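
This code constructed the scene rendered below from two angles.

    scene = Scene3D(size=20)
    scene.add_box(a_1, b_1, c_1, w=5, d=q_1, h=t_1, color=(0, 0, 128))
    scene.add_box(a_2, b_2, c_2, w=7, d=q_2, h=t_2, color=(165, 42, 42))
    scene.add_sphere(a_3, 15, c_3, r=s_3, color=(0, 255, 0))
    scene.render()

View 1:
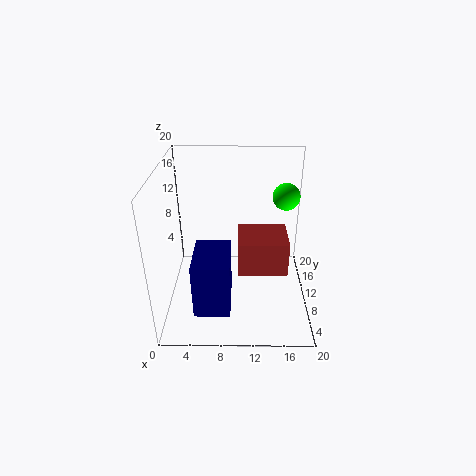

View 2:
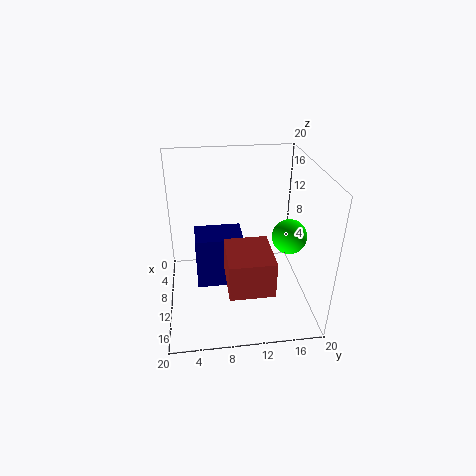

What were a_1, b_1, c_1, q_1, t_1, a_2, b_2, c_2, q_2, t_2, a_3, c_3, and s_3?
a_1 = 4
b_1 = 4
c_1 = 1
q_1 = 7
t_1 = 8
a_2 = 10
b_2 = 8
c_2 = 5
q_2 = 6
t_2 = 5
a_3 = 17
c_3 = 14
s_3 = 2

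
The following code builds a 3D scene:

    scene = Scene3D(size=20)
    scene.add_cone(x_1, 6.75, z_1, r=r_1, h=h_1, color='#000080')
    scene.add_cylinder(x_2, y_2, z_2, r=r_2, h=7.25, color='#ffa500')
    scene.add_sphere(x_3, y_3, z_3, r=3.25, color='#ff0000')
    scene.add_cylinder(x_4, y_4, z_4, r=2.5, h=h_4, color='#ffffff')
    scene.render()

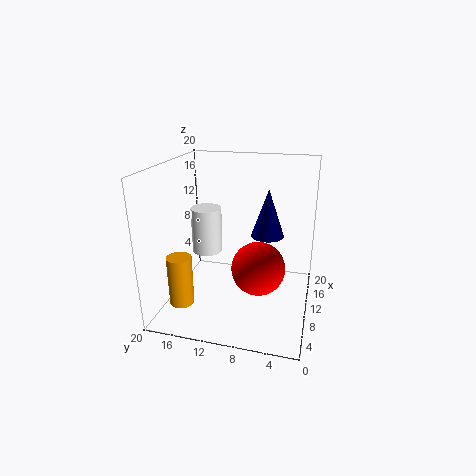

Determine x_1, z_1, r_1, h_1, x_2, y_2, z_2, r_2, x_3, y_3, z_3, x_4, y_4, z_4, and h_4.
x_1 = 15.25; z_1 = 8.5; r_1 = 2.5; h_1 = 7.25; x_2 = 6.5; y_2 = 17.5; z_2 = 0.5; r_2 = 1.75; x_3 = 4.5; y_3 = 6; z_3 = 8.75; x_4 = 17; y_4 = 17.25; z_4 = 4; h_4 = 7.5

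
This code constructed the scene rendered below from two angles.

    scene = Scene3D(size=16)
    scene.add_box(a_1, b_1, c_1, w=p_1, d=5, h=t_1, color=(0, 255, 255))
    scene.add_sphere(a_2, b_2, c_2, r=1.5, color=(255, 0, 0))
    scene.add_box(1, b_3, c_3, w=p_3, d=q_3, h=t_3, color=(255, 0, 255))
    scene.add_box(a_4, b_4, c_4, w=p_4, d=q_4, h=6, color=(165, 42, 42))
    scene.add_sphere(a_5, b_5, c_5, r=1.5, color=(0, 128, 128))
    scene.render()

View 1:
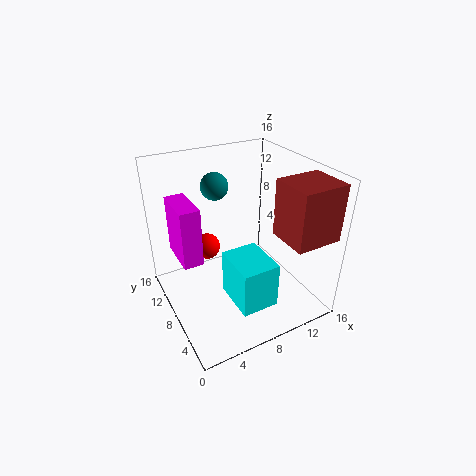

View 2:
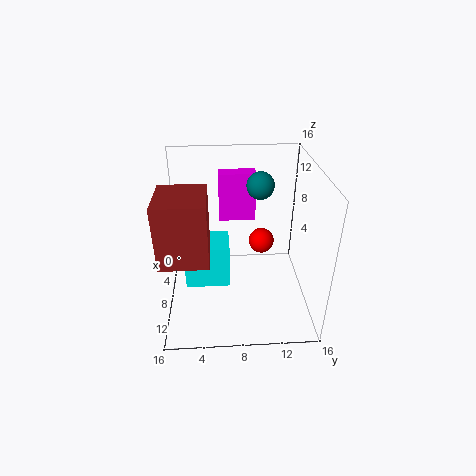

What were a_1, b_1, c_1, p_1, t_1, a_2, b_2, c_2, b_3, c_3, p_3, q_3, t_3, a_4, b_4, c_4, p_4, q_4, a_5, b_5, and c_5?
a_1 = 5.5; b_1 = 2; c_1 = 2.5; p_1 = 4; t_1 = 5; a_2 = 5.5; b_2 = 11; c_2 = 6; b_3 = 6; c_3 = 7.5; p_3 = 2; q_3 = 4.5; t_3 = 6; a_4 = 10.5; b_4 = 0.5; c_4 = 9.5; p_4 = 5; q_4 = 4.5; a_5 = 6.5; b_5 = 10.5; c_5 = 13.5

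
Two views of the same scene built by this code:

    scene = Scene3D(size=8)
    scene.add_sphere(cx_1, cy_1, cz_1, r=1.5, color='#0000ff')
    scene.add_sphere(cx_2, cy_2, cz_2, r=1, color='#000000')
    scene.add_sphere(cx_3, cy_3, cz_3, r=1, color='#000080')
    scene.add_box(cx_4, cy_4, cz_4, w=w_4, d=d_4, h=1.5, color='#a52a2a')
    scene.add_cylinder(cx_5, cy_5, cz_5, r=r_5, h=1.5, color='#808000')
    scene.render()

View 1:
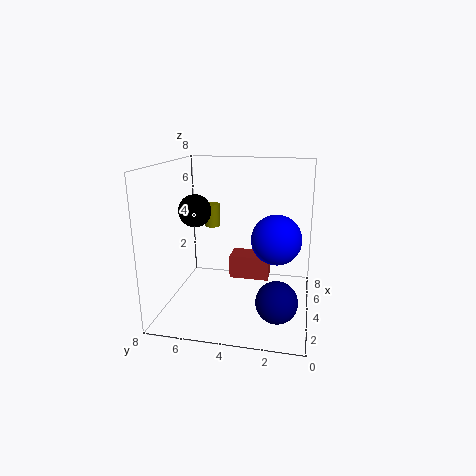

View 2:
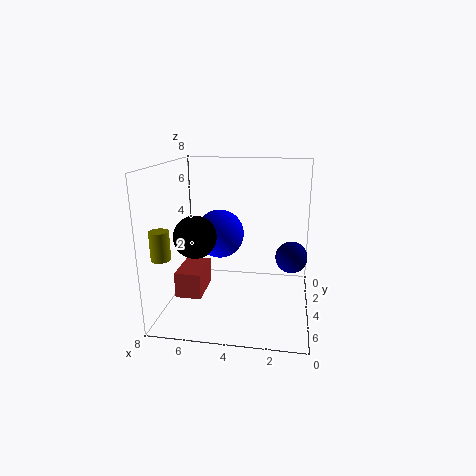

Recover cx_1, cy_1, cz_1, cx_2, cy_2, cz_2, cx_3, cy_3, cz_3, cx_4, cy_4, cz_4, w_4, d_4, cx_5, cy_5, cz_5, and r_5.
cx_1 = 5.5; cy_1 = 2; cz_1 = 3.5; cx_2 = 5.5; cy_2 = 7; cz_2 = 5; cx_3 = 1; cy_3 = 1.5; cz_3 = 2; cx_4 = 6; cy_4 = 2.5; cz_4 = 0.5; w_4 = 1.5; d_4 = 2.5; cx_5 = 7.5; cy_5 = 6.5; cz_5 = 3.5; r_5 = 0.5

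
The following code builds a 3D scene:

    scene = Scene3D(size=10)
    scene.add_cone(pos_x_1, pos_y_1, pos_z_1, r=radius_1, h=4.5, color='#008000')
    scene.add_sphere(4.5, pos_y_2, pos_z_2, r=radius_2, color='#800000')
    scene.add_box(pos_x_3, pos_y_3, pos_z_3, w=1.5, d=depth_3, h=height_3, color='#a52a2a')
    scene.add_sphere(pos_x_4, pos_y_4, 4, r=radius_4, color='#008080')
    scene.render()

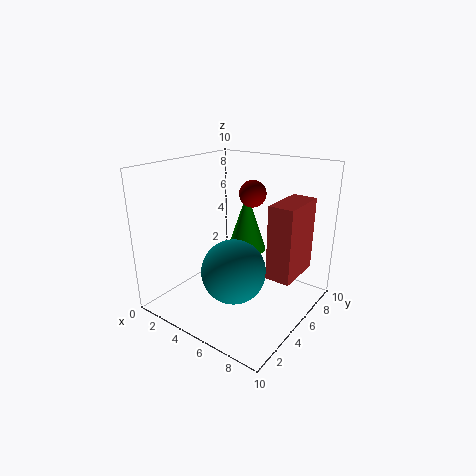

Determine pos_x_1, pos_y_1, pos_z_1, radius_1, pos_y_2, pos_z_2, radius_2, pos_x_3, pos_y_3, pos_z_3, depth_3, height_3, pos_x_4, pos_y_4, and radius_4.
pos_x_1 = 4; pos_y_1 = 7.5; pos_z_1 = 3; radius_1 = 1.5; pos_y_2 = 7.5; pos_z_2 = 7.5; radius_2 = 1; pos_x_3 = 8.5; pos_y_3 = 3; pos_z_3 = 4; depth_3 = 3; height_3 = 4.5; pos_x_4 = 6.5; pos_y_4 = 2.5; radius_4 = 2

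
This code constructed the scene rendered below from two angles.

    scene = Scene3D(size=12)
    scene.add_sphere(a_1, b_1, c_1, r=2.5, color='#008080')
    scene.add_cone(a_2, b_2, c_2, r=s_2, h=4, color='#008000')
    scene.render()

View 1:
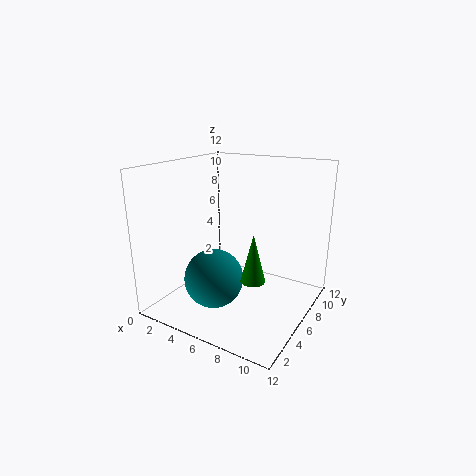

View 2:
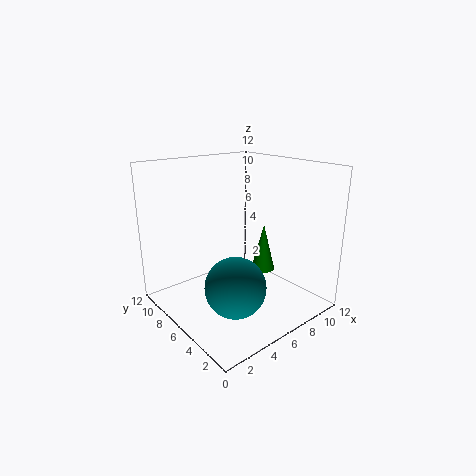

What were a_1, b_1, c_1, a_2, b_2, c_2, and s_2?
a_1 = 4.5
b_1 = 4.5
c_1 = 2.5
a_2 = 8
b_2 = 5
c_2 = 3
s_2 = 1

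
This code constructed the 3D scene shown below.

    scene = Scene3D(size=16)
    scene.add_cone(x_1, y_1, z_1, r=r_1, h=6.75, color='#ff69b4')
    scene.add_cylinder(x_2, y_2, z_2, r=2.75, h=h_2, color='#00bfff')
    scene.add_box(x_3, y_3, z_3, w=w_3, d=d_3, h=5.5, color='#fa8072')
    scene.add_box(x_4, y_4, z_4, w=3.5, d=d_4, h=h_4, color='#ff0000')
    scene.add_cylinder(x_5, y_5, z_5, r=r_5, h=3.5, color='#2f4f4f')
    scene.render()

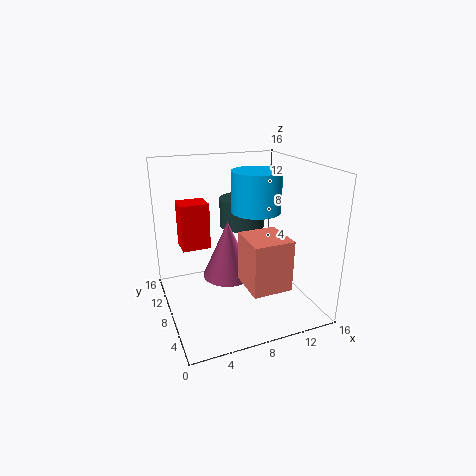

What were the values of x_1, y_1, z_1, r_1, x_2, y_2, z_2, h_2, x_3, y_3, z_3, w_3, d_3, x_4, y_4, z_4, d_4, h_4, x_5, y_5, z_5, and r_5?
x_1 = 7.5
y_1 = 10
z_1 = 2.5
r_1 = 3
x_2 = 10.25
y_2 = 8.25
z_2 = 10.75
h_2 = 4.5
x_3 = 7.5
y_3 = 2.25
z_3 = 3.75
w_3 = 4.25
d_3 = 4.5
x_4 = 2.75
y_4 = 12.75
z_4 = 5
d_4 = 3
h_4 = 5.75
x_5 = 10.25
y_5 = 12.25
z_5 = 7.75
r_5 = 2.75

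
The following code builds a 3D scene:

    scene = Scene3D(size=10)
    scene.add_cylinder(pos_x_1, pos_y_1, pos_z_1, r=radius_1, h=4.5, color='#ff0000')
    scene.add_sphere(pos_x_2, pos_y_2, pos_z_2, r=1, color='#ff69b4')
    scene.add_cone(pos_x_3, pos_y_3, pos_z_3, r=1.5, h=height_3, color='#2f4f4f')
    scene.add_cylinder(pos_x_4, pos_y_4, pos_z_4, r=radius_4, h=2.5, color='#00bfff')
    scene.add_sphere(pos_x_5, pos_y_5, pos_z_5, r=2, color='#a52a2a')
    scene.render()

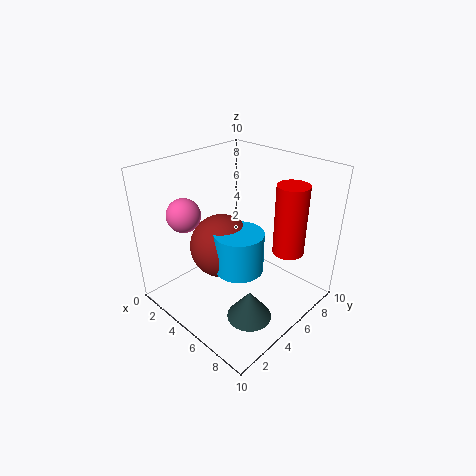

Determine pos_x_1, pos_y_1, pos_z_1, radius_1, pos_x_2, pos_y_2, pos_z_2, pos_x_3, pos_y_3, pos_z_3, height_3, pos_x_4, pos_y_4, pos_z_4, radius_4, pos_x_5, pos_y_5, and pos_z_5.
pos_x_1 = 8.5
pos_y_1 = 6
pos_z_1 = 5
radius_1 = 1
pos_x_2 = 4.5
pos_y_2 = 1
pos_z_2 = 8
pos_x_3 = 7.5
pos_y_3 = 3.5
pos_z_3 = 0.5
height_3 = 2
pos_x_4 = 7
pos_y_4 = 3
pos_z_4 = 4.5
radius_4 = 1.5
pos_x_5 = 5.5
pos_y_5 = 3
pos_z_5 = 5.5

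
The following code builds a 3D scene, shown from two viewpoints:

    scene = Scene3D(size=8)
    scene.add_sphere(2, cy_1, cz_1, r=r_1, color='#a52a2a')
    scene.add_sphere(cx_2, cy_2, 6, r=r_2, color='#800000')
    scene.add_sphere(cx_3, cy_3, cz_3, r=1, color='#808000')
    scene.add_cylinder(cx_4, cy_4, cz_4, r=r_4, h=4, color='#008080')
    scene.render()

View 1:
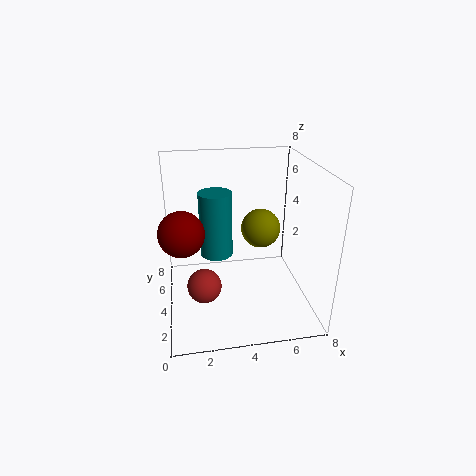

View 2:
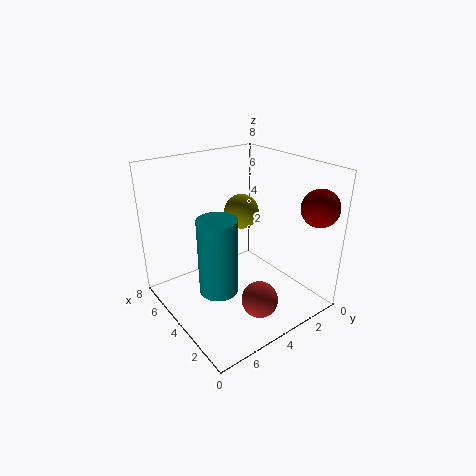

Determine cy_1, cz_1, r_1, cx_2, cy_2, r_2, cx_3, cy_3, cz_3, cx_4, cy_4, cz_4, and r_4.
cy_1 = 4
cz_1 = 1
r_1 = 1
cx_2 = 1
cy_2 = 1
r_2 = 1
cx_3 = 5
cy_3 = 3
cz_3 = 5
cx_4 = 3
cy_4 = 6
cz_4 = 2
r_4 = 1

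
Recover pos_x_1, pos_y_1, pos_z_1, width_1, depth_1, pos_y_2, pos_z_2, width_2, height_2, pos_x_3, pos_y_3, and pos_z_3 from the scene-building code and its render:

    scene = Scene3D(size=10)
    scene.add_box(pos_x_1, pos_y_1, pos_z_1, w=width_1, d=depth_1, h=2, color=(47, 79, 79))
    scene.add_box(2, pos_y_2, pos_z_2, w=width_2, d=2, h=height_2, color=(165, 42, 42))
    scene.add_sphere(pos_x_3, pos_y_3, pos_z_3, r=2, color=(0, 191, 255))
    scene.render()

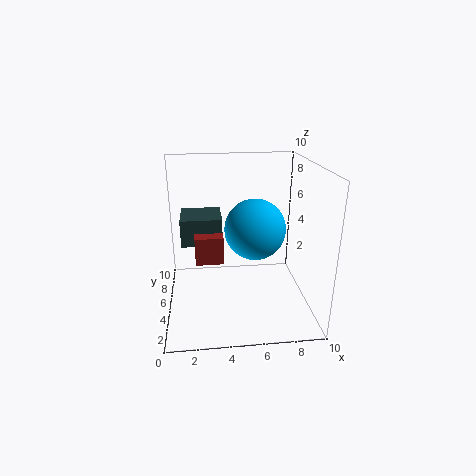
pos_x_1 = 1, pos_y_1 = 6, pos_z_1 = 4, width_1 = 3, depth_1 = 3, pos_y_2 = 5, pos_z_2 = 3, width_2 = 2, height_2 = 2, pos_x_3 = 6, pos_y_3 = 4, pos_z_3 = 6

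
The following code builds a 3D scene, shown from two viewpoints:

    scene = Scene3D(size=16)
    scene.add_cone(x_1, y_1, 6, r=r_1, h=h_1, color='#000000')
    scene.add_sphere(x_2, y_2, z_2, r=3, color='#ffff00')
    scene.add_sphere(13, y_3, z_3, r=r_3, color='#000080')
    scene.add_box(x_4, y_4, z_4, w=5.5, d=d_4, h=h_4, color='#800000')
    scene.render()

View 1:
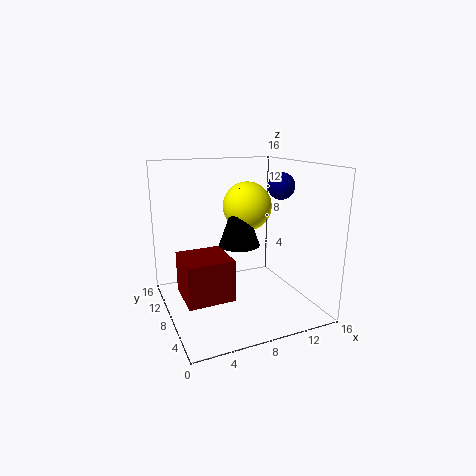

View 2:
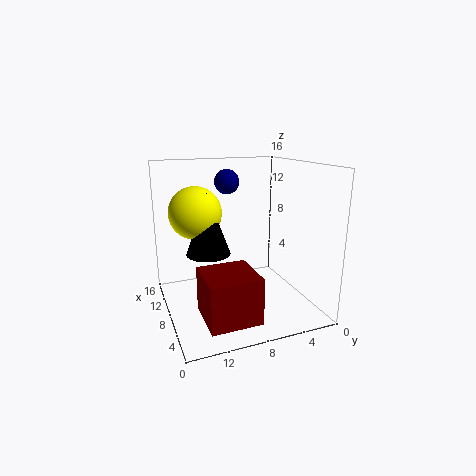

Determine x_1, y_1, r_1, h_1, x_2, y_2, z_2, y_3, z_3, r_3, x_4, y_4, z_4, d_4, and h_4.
x_1 = 9.5
y_1 = 11
r_1 = 2.5
h_1 = 7
x_2 = 11
y_2 = 12
z_2 = 10.5
y_3 = 7.5
z_3 = 13.5
r_3 = 1.5
x_4 = 2
y_4 = 7.5
z_4 = 0.5
d_4 = 5.5
h_4 = 5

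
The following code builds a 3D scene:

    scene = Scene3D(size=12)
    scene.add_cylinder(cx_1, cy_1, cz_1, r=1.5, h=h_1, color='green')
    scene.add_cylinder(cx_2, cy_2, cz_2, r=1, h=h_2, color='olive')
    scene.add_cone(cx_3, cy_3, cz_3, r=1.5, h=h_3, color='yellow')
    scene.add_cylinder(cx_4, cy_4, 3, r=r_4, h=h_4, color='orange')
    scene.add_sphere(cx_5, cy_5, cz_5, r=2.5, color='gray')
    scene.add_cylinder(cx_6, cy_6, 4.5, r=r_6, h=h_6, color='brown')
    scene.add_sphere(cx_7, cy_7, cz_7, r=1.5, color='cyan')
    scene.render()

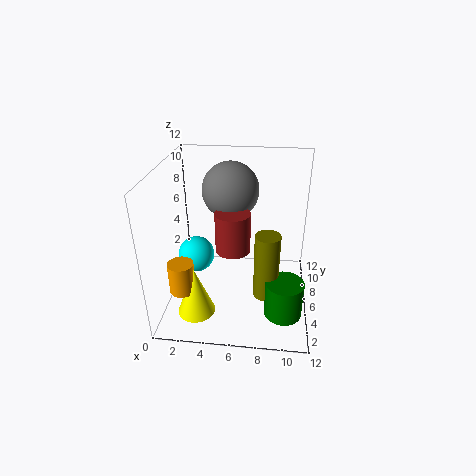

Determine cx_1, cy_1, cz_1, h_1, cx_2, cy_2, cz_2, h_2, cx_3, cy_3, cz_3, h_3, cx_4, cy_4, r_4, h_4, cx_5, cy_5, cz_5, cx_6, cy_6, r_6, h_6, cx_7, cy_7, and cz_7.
cx_1 = 10; cy_1 = 3; cz_1 = 1; h_1 = 3; cx_2 = 8.5; cy_2 = 4; cz_2 = 2; h_2 = 5.5; cx_3 = 3; cy_3 = 2.5; cz_3 = 1; h_3 = 4; cx_4 = 2; cy_4 = 2.5; r_4 = 1; h_4 = 2.5; cx_5 = 5; cy_5 = 9; cz_5 = 9; cx_6 = 5.5; cy_6 = 6.5; r_6 = 1.5; h_6 = 3.5; cx_7 = 2.5; cy_7 = 5.5; cz_7 = 4.5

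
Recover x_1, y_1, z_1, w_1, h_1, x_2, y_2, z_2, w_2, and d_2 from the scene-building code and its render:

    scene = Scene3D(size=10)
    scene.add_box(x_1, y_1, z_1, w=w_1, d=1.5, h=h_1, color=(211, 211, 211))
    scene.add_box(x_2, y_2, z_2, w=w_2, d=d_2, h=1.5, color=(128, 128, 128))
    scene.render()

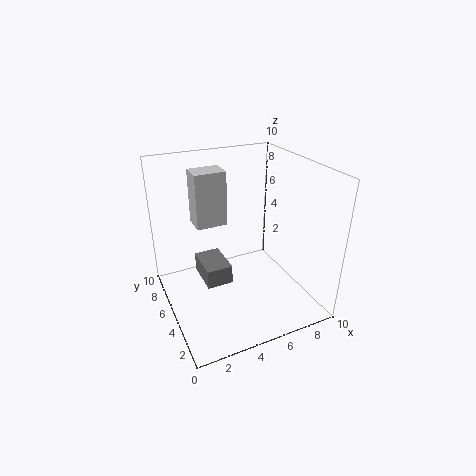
x_1 = 2, y_1 = 4.5, z_1 = 6.5, w_1 = 2, h_1 = 3.5, x_2 = 3, y_2 = 6, z_2 = 0.5, w_2 = 2, d_2 = 3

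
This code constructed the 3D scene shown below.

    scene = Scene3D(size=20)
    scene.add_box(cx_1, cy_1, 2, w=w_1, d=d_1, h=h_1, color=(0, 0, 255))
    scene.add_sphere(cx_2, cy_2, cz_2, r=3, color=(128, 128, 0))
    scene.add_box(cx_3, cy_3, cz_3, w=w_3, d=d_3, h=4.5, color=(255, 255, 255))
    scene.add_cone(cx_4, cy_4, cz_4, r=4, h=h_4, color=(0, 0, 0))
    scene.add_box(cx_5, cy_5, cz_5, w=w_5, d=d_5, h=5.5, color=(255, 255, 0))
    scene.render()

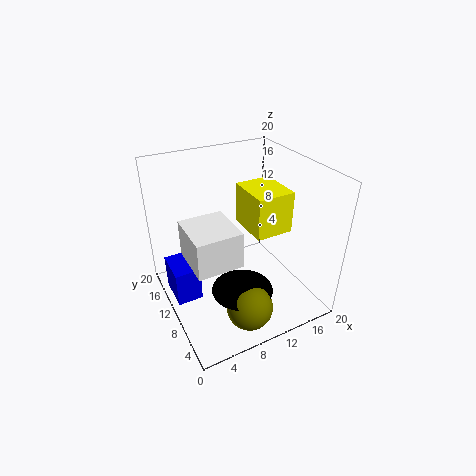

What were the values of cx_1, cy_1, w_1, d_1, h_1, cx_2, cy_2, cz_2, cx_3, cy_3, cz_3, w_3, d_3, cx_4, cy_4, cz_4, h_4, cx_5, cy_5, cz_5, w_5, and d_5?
cx_1 = 0.5
cy_1 = 9.5
w_1 = 3.5
d_1 = 5
h_1 = 5
cx_2 = 8
cy_2 = 3
cz_2 = 4
cx_3 = 1.5
cy_3 = 3
cz_3 = 11
w_3 = 5.5
d_3 = 6
cx_4 = 8
cy_4 = 5
cz_4 = 5.5
h_4 = 3
cx_5 = 10.5
cy_5 = 5.5
cz_5 = 12
w_5 = 5
d_5 = 6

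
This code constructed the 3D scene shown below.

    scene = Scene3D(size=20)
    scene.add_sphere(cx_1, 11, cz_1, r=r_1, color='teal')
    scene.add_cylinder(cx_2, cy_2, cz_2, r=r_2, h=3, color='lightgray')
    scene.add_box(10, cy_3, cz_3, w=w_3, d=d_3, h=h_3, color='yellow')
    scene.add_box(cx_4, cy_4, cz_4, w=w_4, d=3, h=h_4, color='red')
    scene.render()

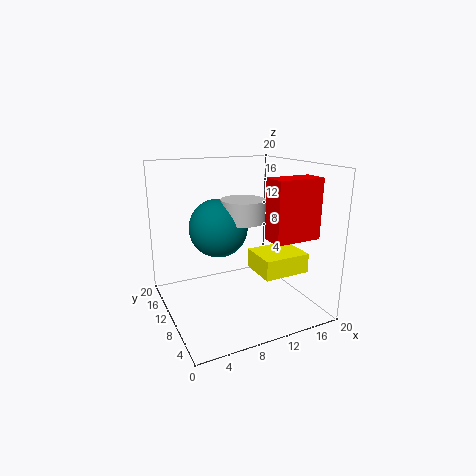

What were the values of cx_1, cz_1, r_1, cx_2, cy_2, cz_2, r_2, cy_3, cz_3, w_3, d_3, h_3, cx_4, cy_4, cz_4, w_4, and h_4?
cx_1 = 7.5
cz_1 = 11.5
r_1 = 4
cx_2 = 10.5
cy_2 = 9.5
cz_2 = 12.5
r_2 = 3
cy_3 = 2
cz_3 = 7
w_3 = 6
d_3 = 5
h_3 = 2.5
cx_4 = 11
cy_4 = 1.5
cz_4 = 11.5
w_4 = 6
h_4 = 7.5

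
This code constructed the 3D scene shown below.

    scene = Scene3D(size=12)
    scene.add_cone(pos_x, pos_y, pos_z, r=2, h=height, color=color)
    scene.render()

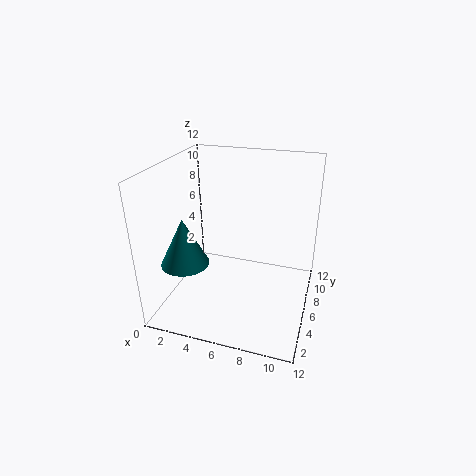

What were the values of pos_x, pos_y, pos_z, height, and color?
pos_x = 2
pos_y = 4
pos_z = 4
height = 4
color = 'teal'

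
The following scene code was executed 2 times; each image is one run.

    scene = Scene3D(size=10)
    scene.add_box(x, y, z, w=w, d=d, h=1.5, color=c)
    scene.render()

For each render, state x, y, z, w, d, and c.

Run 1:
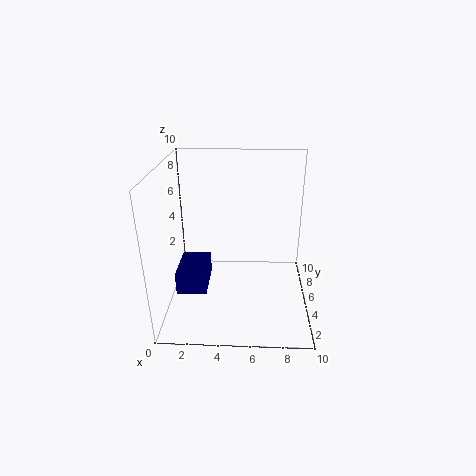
x = 1, y = 2.5, z = 2, w = 2, d = 3, c = 'navy'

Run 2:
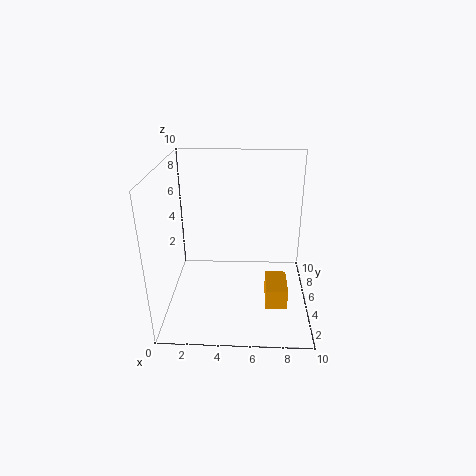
x = 7, y = 3, z = 0.5, w = 1.5, d = 2.5, c = 'orange'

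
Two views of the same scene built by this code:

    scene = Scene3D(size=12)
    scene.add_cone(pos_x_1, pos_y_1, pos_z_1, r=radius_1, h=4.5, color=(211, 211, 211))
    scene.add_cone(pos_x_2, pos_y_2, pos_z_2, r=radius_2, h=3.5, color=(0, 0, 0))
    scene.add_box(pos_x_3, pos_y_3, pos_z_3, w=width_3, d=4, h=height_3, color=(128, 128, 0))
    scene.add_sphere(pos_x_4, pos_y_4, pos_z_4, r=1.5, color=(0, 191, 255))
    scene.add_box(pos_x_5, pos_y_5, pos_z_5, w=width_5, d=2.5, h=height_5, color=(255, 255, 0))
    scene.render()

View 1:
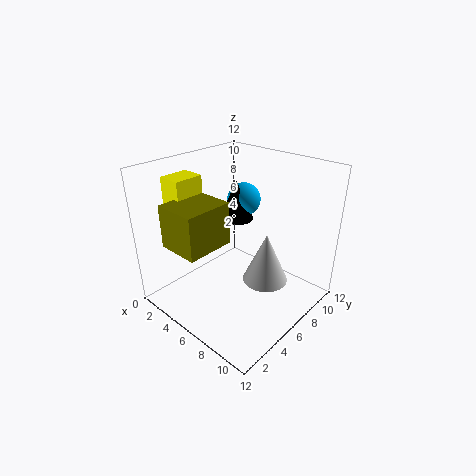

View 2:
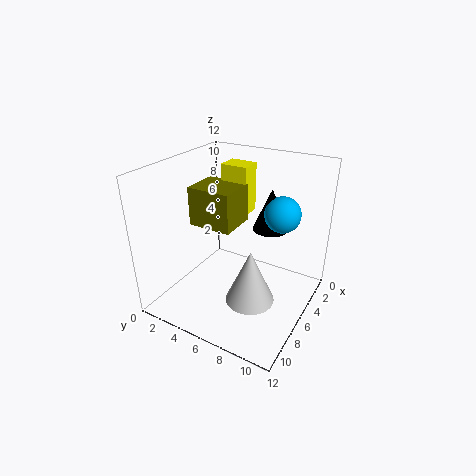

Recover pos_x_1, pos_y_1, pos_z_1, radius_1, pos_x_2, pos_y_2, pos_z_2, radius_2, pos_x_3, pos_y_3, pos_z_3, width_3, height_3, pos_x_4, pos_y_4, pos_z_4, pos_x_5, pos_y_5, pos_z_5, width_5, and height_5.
pos_x_1 = 7.5
pos_y_1 = 8
pos_z_1 = 1.5
radius_1 = 2
pos_x_2 = 4
pos_y_2 = 8
pos_z_2 = 6.5
radius_2 = 1.5
pos_x_3 = 2.5
pos_y_3 = 1
pos_z_3 = 6
width_3 = 3.5
height_3 = 3.5
pos_x_4 = 4
pos_y_4 = 9
pos_z_4 = 8
pos_x_5 = 1
pos_y_5 = 2.5
pos_z_5 = 6.5
width_5 = 2
height_5 = 4.5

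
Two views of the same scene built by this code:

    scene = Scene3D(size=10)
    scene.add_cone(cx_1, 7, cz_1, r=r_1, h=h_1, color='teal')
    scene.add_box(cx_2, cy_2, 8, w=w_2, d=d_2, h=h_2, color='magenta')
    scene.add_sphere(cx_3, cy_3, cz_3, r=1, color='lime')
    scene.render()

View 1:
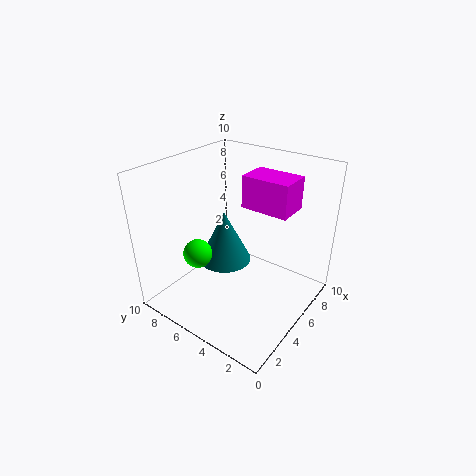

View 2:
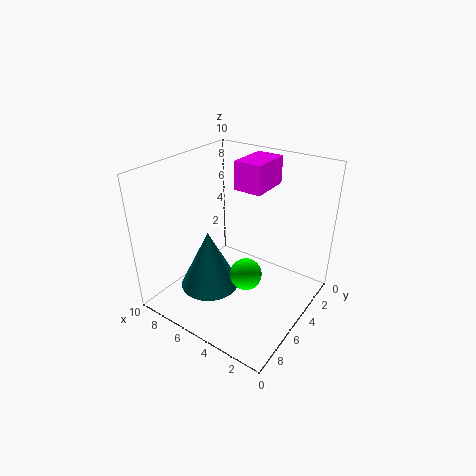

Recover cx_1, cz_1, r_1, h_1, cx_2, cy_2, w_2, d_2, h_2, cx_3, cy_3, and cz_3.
cx_1 = 6; cz_1 = 2; r_1 = 2; h_1 = 4; cx_2 = 4; cy_2 = 1; w_2 = 2; d_2 = 3; h_2 = 2; cx_3 = 3; cy_3 = 7; cz_3 = 4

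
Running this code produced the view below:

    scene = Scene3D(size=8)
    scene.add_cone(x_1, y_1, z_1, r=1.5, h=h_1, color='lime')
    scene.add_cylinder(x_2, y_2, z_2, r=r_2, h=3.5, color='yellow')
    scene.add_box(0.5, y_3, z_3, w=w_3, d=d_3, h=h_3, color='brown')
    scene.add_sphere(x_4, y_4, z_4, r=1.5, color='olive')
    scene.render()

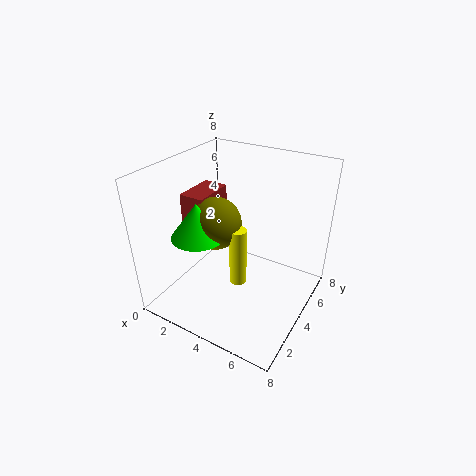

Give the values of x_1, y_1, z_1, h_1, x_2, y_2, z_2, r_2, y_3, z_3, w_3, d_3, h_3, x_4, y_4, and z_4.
x_1 = 2
y_1 = 3
z_1 = 4
h_1 = 2
x_2 = 4
y_2 = 4
z_2 = 1
r_2 = 0.5
y_3 = 3.5
z_3 = 4
w_3 = 1.5
d_3 = 2.5
h_3 = 2
x_4 = 2.5
y_4 = 4
z_4 = 4.5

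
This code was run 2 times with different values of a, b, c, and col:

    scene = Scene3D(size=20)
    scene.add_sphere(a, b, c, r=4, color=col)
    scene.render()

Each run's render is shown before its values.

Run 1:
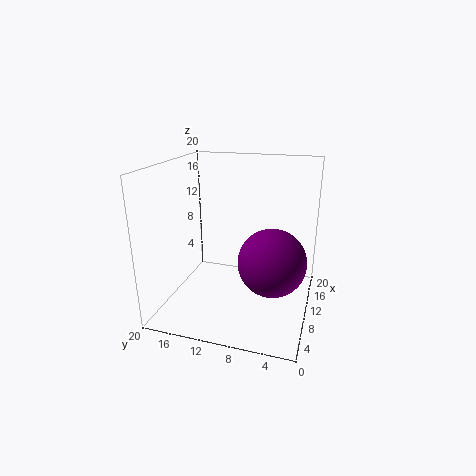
a = 4, b = 4, c = 10, col = 'purple'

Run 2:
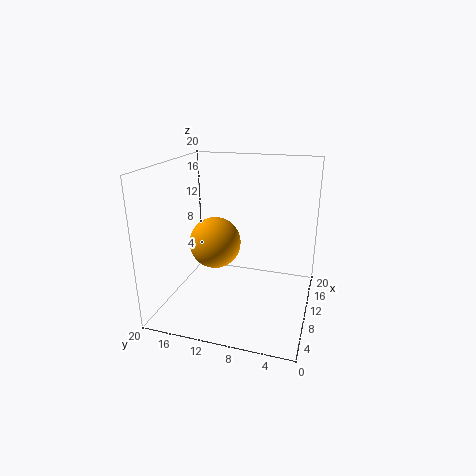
a = 14, b = 15, c = 7, col = 'orange'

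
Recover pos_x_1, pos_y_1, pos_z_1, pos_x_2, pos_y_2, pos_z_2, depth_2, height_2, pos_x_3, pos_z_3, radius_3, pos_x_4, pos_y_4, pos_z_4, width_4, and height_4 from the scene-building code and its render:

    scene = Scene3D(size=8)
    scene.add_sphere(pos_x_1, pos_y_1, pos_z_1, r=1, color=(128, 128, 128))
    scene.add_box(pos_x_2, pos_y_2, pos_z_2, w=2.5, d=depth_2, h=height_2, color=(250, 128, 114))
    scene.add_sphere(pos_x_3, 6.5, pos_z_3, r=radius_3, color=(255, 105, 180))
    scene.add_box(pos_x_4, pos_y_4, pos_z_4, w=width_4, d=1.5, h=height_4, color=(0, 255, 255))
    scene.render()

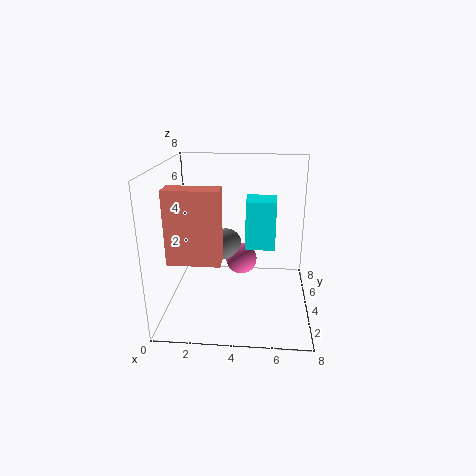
pos_x_1 = 3; pos_y_1 = 6.5; pos_z_1 = 2.5; pos_x_2 = 1; pos_y_2 = 0.5; pos_z_2 = 4; depth_2 = 1; height_2 = 3.5; pos_x_3 = 4; pos_z_3 = 1.5; radius_3 = 1; pos_x_4 = 4.5; pos_y_4 = 2.5; pos_z_4 = 4; width_4 = 1.5; height_4 = 2.5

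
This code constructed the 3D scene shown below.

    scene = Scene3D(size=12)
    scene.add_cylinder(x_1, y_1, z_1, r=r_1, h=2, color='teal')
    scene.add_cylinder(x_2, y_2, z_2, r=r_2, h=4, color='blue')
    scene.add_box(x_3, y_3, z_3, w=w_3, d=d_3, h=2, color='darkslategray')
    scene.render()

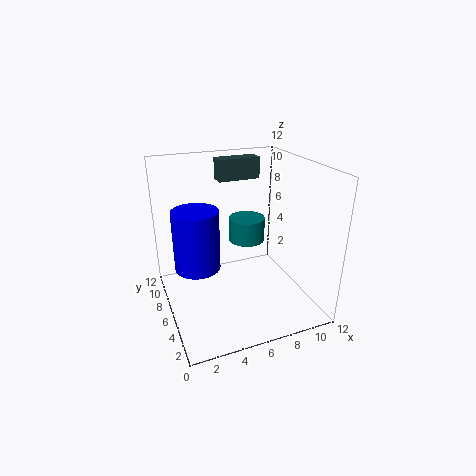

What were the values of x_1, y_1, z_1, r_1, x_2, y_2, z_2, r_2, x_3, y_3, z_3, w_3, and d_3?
x_1 = 7
y_1 = 6.5
z_1 = 5.5
r_1 = 1.5
x_2 = 1.5
y_2 = 2
z_2 = 6.5
r_2 = 1.5
x_3 = 6
y_3 = 10.5
z_3 = 9.5
w_3 = 4
d_3 = 1.5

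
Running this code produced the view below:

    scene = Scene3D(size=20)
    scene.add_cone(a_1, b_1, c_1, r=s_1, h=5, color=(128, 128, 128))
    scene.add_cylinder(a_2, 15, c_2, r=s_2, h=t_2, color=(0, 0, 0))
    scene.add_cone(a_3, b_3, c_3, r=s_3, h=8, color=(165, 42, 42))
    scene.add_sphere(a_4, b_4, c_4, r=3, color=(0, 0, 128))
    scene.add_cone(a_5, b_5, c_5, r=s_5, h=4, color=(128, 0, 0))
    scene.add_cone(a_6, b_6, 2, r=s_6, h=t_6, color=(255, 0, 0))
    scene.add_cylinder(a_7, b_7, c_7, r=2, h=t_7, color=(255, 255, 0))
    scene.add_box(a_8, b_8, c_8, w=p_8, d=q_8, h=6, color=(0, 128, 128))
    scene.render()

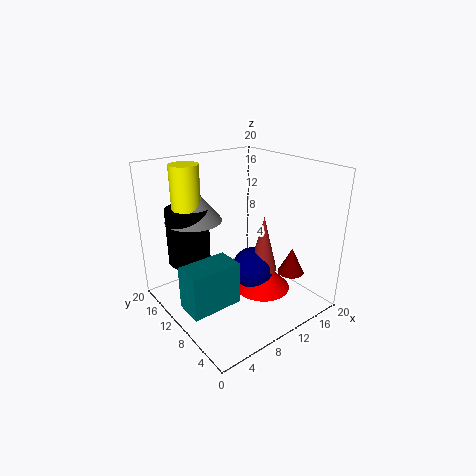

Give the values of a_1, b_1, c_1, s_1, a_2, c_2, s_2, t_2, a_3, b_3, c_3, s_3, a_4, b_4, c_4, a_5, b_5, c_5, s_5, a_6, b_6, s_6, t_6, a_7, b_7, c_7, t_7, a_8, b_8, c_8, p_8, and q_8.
a_1 = 6; b_1 = 15; c_1 = 12; s_1 = 4; a_2 = 5; c_2 = 6; s_2 = 3; t_2 = 8; a_3 = 13; b_3 = 8; c_3 = 5; s_3 = 2; a_4 = 12; b_4 = 9; c_4 = 5; a_5 = 18; b_5 = 7; c_5 = 3; s_5 = 2; a_6 = 13; b_6 = 8; s_6 = 4; t_6 = 4; a_7 = 5; b_7 = 15; c_7 = 10; t_7 = 10; a_8 = 1; b_8 = 7; c_8 = 2; p_8 = 7; q_8 = 4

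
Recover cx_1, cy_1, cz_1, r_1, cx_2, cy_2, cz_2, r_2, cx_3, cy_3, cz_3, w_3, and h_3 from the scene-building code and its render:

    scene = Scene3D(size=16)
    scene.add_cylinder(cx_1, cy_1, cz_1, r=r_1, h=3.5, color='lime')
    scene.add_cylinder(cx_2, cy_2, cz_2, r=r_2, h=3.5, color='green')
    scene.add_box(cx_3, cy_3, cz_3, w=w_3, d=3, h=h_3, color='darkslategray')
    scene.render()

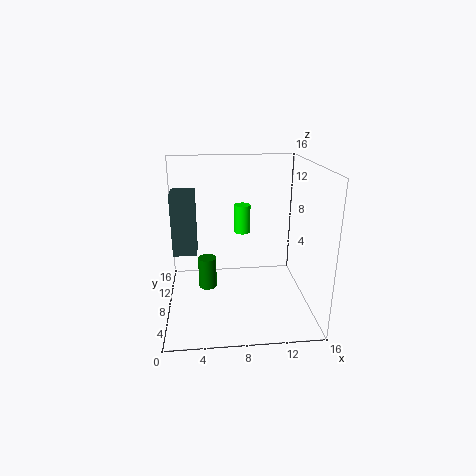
cx_1 = 9
cy_1 = 12.5
cz_1 = 7
r_1 = 1
cx_2 = 4.5
cy_2 = 7.5
cz_2 = 2.5
r_2 = 1
cx_3 = 1
cy_3 = 6
cz_3 = 7
w_3 = 2.5
h_3 = 6.5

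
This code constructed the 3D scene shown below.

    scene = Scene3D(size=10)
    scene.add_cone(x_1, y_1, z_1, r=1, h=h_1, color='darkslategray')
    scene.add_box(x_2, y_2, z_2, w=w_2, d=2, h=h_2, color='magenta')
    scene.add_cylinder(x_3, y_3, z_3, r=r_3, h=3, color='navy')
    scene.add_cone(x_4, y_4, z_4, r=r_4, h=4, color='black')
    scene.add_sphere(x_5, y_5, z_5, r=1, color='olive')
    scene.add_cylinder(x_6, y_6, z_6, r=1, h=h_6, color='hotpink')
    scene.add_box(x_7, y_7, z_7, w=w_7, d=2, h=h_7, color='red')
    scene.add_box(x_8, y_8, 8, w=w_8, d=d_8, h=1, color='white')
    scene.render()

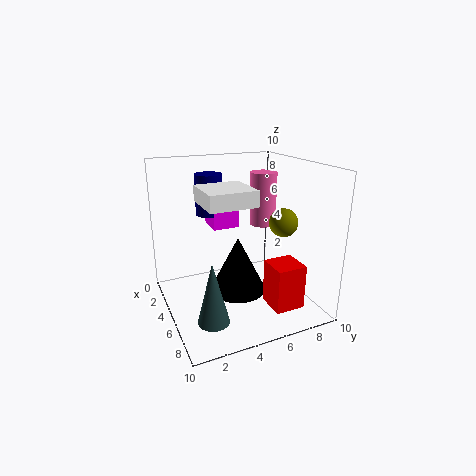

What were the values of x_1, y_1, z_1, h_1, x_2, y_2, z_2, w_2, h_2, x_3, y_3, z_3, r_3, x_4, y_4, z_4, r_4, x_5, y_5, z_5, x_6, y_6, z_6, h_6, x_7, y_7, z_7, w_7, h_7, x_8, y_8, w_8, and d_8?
x_1 = 8; y_1 = 2; z_1 = 1; h_1 = 4; x_2 = 1; y_2 = 4; z_2 = 5; w_2 = 2; h_2 = 2; x_3 = 2; y_3 = 4; z_3 = 6; r_3 = 1; x_4 = 5; y_4 = 5; z_4 = 1; r_4 = 2; x_5 = 6; y_5 = 8; z_5 = 6; x_6 = 3; y_6 = 8; z_6 = 5; h_6 = 4; x_7 = 7; y_7 = 6; z_7 = 1; w_7 = 2; h_7 = 3; x_8 = 5; y_8 = 2; w_8 = 3; d_8 = 3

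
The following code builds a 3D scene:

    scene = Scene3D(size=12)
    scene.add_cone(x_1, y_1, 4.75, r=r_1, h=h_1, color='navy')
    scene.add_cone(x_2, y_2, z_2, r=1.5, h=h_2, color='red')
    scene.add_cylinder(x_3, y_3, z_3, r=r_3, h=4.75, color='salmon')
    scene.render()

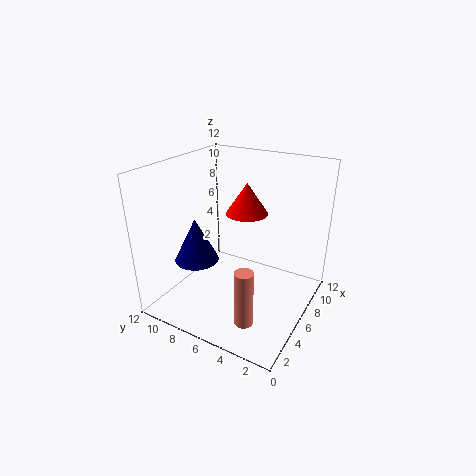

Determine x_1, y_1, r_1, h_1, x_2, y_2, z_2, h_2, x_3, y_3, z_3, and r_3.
x_1 = 3.25; y_1 = 8.25; r_1 = 1.75; h_1 = 3.5; x_2 = 4.25; y_2 = 4.25; z_2 = 9.25; h_2 = 2.25; x_3 = 3; y_3 = 3.75; z_3 = 0.25; r_3 = 0.75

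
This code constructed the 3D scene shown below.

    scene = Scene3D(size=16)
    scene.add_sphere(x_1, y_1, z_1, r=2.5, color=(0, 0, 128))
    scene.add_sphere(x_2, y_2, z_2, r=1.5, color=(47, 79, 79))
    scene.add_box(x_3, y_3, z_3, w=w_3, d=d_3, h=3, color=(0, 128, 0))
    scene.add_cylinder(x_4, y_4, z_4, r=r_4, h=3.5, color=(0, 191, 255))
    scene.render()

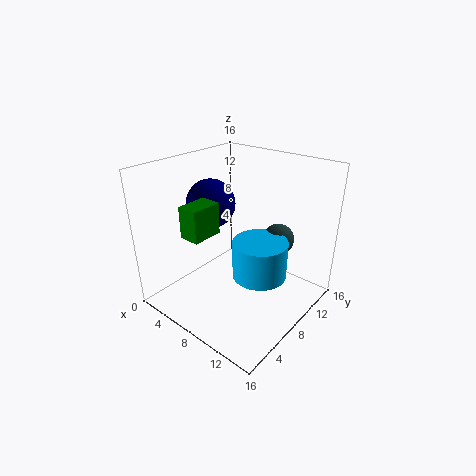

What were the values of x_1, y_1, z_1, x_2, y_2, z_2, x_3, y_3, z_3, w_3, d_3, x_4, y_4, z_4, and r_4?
x_1 = 6.5, y_1 = 5.5, z_1 = 12.5, x_2 = 13.5, y_2 = 7.5, z_2 = 10, x_3 = 7.5, y_3 = 0.5, z_3 = 11, w_3 = 2, d_3 = 3, x_4 = 13.5, y_4 = 4.5, z_4 = 7.5, r_4 = 2.5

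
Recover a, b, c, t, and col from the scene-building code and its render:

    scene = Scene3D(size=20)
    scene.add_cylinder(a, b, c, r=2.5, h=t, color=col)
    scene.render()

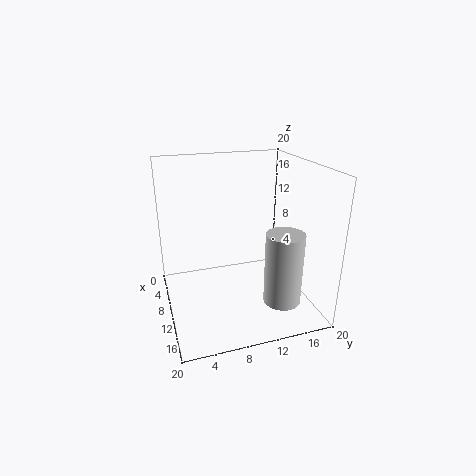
a = 15.5
b = 14.5
c = 2.5
t = 9.75
col = 'lightgray'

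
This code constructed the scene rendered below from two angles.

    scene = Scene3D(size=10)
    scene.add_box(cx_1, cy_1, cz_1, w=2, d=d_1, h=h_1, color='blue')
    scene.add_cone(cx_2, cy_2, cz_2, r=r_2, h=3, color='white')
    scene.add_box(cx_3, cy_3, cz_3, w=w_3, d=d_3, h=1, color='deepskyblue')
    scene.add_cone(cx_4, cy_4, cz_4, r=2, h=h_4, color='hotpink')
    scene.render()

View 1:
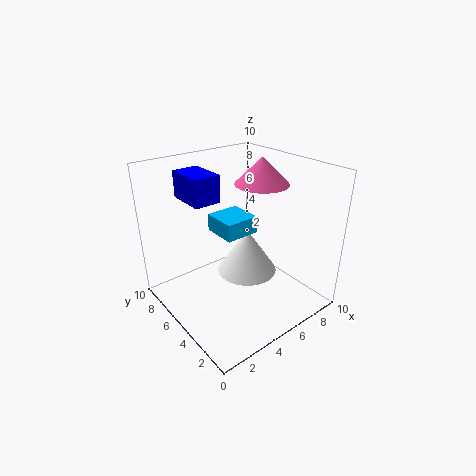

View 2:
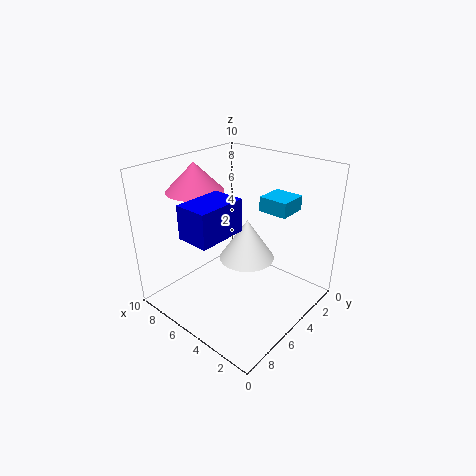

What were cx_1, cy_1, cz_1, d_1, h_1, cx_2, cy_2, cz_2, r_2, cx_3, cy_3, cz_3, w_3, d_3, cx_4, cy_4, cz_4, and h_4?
cx_1 = 3
cy_1 = 7
cz_1 = 7
d_1 = 3
h_1 = 2
cx_2 = 5
cy_2 = 4
cz_2 = 3
r_2 = 2
cx_3 = 2
cy_3 = 2
cz_3 = 7
w_3 = 2
d_3 = 2
cx_4 = 8
cy_4 = 6
cz_4 = 8
h_4 = 2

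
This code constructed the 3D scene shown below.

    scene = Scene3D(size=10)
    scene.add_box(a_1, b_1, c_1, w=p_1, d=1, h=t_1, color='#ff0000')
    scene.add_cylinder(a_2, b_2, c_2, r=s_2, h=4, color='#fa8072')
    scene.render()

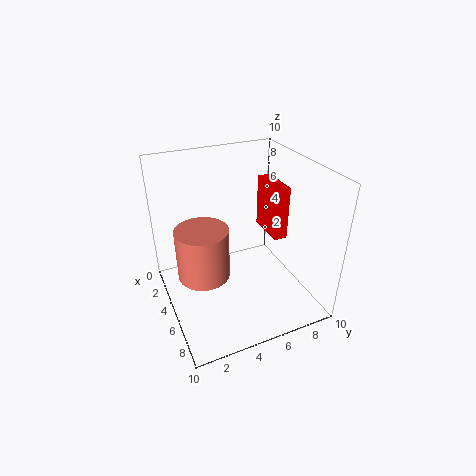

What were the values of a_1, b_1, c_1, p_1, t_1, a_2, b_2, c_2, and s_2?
a_1 = 2; b_1 = 8; c_1 = 4; p_1 = 3; t_1 = 4; a_2 = 3; b_2 = 3; c_2 = 1; s_2 = 2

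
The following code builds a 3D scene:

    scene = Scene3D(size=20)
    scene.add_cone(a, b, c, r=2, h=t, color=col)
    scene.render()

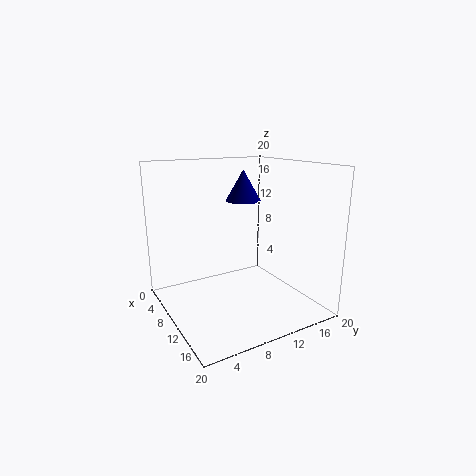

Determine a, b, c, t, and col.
a = 15.5; b = 7.5; c = 16.5; t = 3.5; col = 'navy'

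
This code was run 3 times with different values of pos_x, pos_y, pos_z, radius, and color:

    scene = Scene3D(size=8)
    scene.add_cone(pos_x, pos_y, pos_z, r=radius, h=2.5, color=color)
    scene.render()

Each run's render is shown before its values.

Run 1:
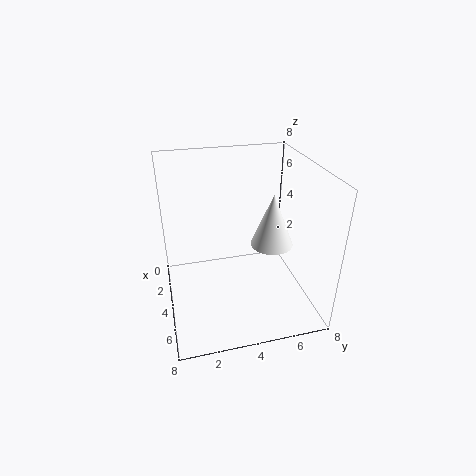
pos_x = 6.5, pos_y = 5, pos_z = 5, radius = 1, color = 'white'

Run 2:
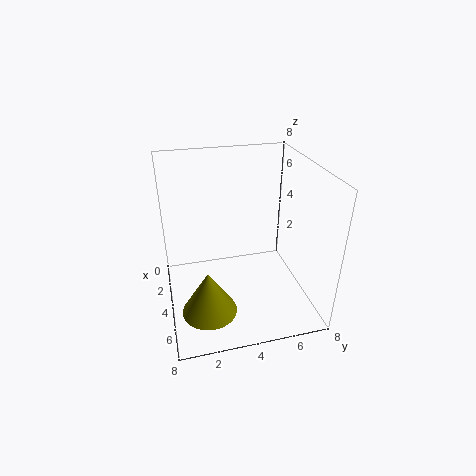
pos_x = 5.5, pos_y = 2, pos_z = 0.5, radius = 1.5, color = 'olive'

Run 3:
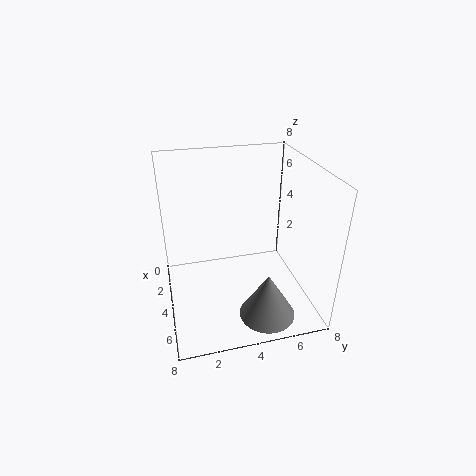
pos_x = 6.5, pos_y = 5, pos_z = 0.5, radius = 1.5, color = 'gray'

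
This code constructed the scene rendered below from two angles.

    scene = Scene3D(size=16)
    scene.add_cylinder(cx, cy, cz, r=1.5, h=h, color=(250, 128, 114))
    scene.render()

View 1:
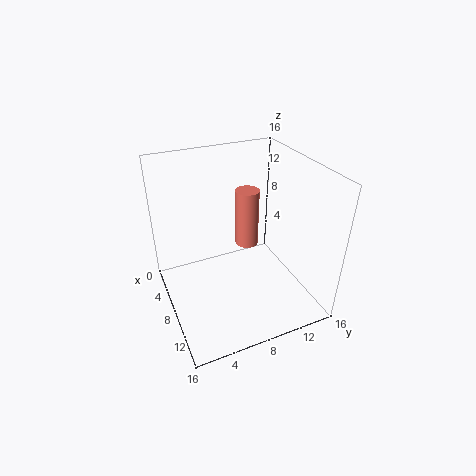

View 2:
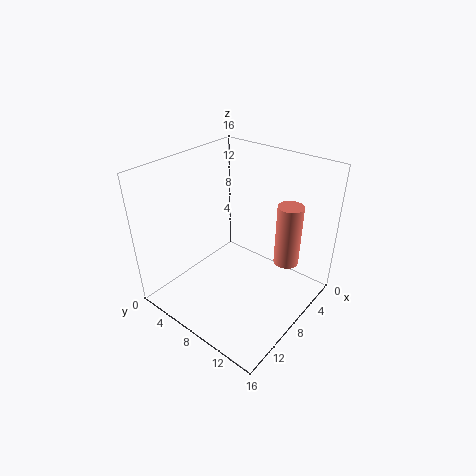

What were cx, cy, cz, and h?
cx = 3; cy = 11.5; cz = 3.5; h = 7.5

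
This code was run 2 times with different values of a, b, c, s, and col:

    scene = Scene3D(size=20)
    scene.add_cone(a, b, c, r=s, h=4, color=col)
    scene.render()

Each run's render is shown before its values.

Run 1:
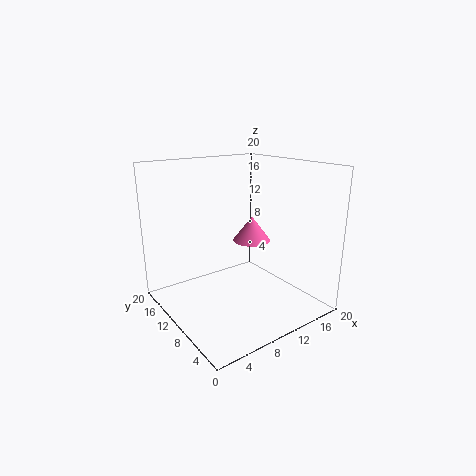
a = 16; b = 14.5; c = 7; s = 3; col = 'hotpink'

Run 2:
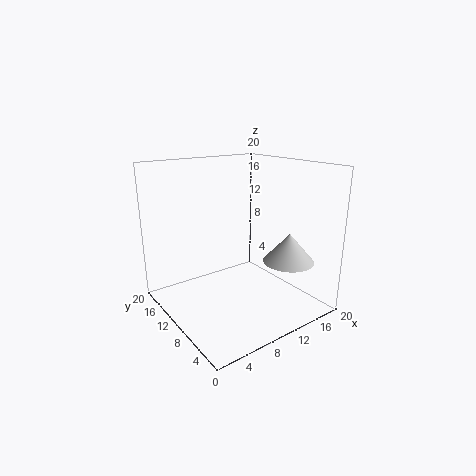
a = 15; b = 5; c = 7; s = 3.5; col = 'lightgray'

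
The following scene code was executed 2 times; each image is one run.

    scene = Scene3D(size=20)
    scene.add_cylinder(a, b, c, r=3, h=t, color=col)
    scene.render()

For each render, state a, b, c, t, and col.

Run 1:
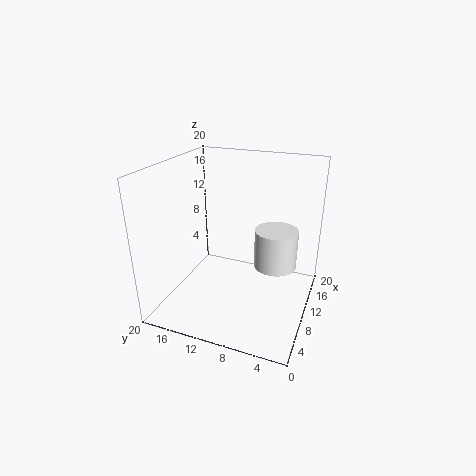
a = 11.75; b = 5; c = 5.75; t = 5.5; col = 'white'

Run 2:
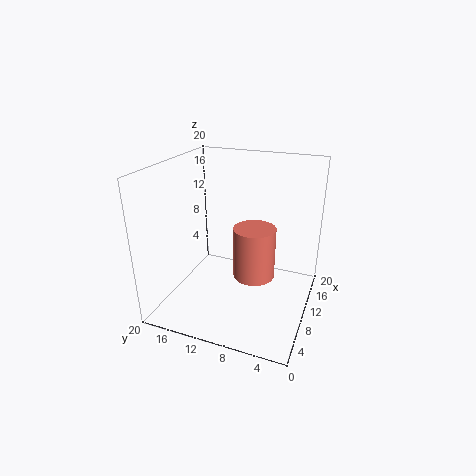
a = 11.25; b = 8; c = 3.75; t = 7.5; col = 'salmon'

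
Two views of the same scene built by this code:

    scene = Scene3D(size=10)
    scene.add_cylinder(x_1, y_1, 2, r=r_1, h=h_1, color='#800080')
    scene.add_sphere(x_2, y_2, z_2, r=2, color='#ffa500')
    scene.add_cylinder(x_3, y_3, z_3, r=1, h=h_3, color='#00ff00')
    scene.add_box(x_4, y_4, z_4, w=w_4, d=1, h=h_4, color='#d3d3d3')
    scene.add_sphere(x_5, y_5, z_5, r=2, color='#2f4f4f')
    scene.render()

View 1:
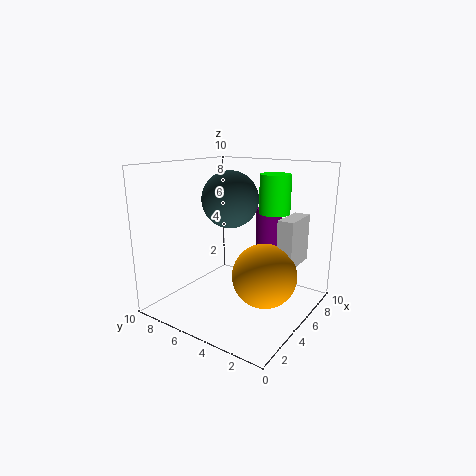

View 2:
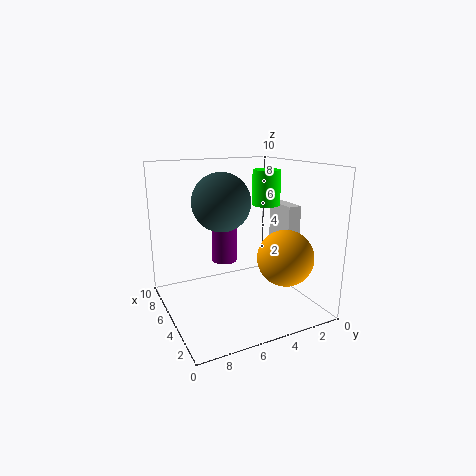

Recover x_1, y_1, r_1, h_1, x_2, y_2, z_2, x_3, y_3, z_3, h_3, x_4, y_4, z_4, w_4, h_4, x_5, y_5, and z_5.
x_1 = 8.5, y_1 = 4.5, r_1 = 1, h_1 = 4.5, x_2 = 3.5, y_2 = 2, z_2 = 3.5, x_3 = 5.5, y_3 = 2.5, z_3 = 7, h_3 = 2.5, x_4 = 4, y_4 = 0.5, z_4 = 4, w_4 = 2.5, h_4 = 3, x_5 = 5.5, y_5 = 6, z_5 = 7.5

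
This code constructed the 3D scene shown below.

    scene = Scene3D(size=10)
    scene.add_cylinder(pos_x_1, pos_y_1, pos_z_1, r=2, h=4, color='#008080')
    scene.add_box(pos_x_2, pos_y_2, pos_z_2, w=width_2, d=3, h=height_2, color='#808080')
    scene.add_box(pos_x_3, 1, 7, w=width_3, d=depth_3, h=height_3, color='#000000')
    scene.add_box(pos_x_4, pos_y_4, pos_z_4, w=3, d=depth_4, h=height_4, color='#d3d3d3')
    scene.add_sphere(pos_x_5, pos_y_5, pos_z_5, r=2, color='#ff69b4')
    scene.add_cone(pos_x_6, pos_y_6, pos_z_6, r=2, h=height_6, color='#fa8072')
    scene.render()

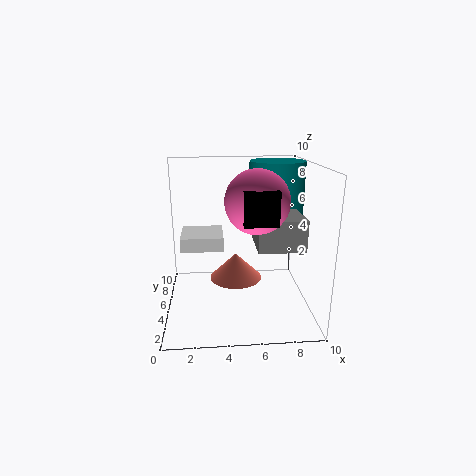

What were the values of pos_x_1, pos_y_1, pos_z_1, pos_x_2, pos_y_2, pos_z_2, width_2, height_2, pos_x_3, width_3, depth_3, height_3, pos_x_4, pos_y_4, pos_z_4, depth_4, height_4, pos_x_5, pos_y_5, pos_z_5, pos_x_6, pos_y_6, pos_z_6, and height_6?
pos_x_1 = 8; pos_y_1 = 7; pos_z_1 = 6; pos_x_2 = 6; pos_y_2 = 2; pos_z_2 = 5; width_2 = 3; height_2 = 2; pos_x_3 = 5; width_3 = 2; depth_3 = 2; height_3 = 2; pos_x_4 = 1; pos_y_4 = 5; pos_z_4 = 4; depth_4 = 3; height_4 = 1; pos_x_5 = 6; pos_y_5 = 3; pos_z_5 = 8; pos_x_6 = 5; pos_y_6 = 7; pos_z_6 = 1; height_6 = 2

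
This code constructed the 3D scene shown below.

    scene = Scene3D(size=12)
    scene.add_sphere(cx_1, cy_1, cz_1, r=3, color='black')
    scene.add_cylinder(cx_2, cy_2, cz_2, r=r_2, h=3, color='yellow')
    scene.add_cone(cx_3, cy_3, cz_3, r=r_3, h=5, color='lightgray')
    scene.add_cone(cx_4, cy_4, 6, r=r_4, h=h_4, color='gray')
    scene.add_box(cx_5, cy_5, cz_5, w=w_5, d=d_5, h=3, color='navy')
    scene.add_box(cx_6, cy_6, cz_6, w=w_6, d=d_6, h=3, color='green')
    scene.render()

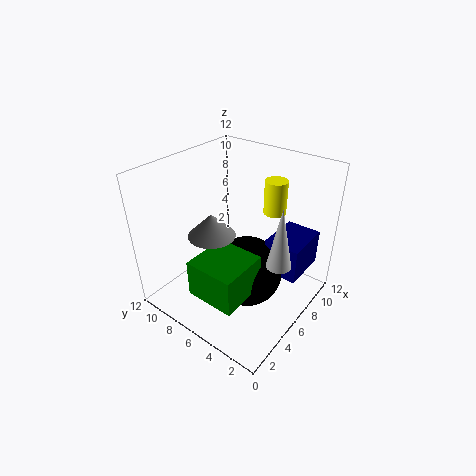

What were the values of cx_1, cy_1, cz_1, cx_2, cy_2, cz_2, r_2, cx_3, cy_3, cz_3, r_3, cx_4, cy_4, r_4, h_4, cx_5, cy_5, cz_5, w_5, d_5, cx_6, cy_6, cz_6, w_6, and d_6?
cx_1 = 6; cy_1 = 5; cz_1 = 3; cx_2 = 10; cy_2 = 5; cz_2 = 7; r_2 = 1; cx_3 = 6; cy_3 = 2; cz_3 = 5; r_3 = 1; cx_4 = 5; cy_4 = 8; r_4 = 2; h_4 = 2; cx_5 = 7; cy_5 = 1; cz_5 = 3; w_5 = 4; d_5 = 3; cx_6 = 1; cy_6 = 3; cz_6 = 3; w_6 = 4; d_6 = 4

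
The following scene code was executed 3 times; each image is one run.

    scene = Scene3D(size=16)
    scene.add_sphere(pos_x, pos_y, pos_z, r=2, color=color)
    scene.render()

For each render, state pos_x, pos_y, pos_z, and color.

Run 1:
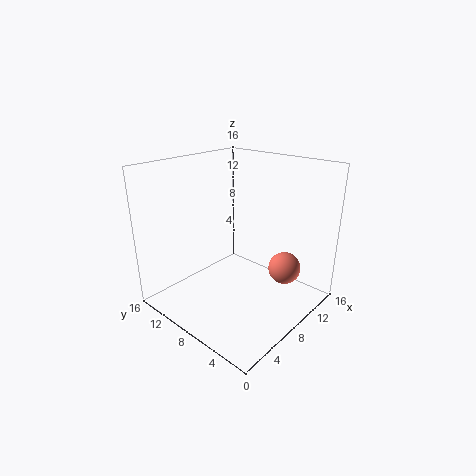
pos_x = 14, pos_y = 5.5, pos_z = 2.5, color = 'salmon'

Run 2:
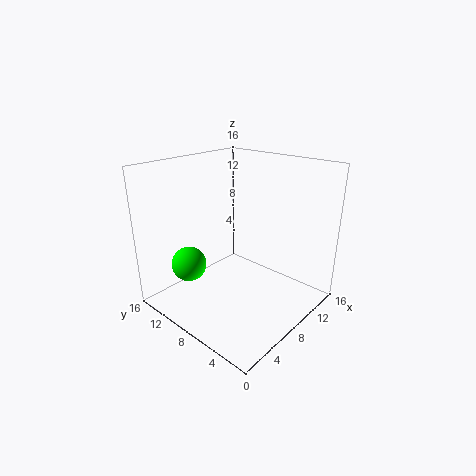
pos_x = 4.5, pos_y = 12.5, pos_z = 4.5, color = 'lime'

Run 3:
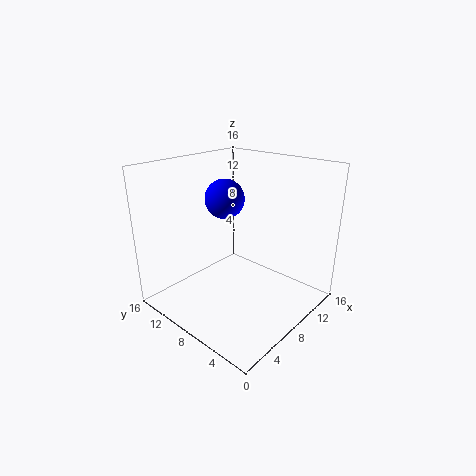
pos_x = 6, pos_y = 8, pos_z = 13, color = 'blue'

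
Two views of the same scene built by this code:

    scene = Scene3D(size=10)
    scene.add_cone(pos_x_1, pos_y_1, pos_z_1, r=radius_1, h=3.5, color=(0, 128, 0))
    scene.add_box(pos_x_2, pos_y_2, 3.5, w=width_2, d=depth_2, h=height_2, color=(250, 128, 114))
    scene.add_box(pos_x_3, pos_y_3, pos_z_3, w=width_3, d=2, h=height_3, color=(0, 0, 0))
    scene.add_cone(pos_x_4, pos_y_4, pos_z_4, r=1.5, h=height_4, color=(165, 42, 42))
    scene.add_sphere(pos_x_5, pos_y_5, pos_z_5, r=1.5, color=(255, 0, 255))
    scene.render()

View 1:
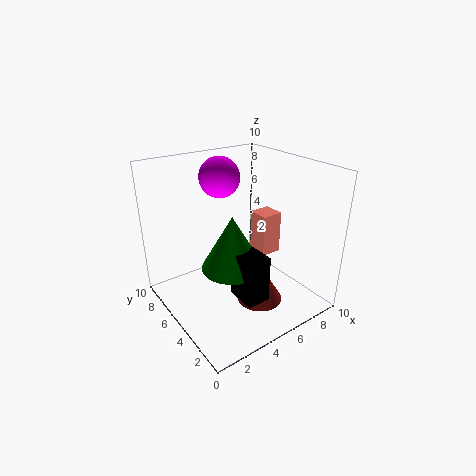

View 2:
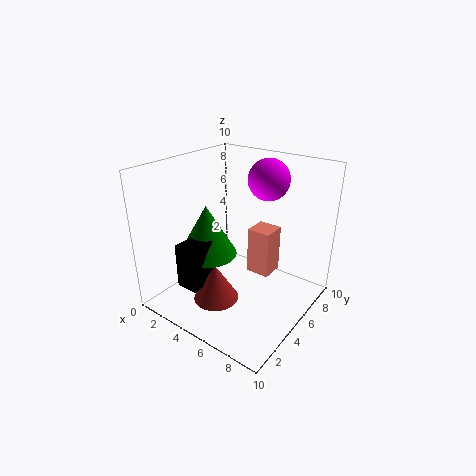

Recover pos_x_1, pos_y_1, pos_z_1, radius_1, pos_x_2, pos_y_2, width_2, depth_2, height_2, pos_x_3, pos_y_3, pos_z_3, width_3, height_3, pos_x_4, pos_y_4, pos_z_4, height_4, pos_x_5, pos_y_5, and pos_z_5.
pos_x_1 = 3.5, pos_y_1 = 3.5, pos_z_1 = 4, radius_1 = 2, pos_x_2 = 6.5, pos_y_2 = 4, width_2 = 1.5, depth_2 = 1.5, height_2 = 3, pos_x_3 = 3, pos_y_3 = 1, pos_z_3 = 2.5, width_3 = 1.5, height_3 = 3, pos_x_4 = 5, pos_y_4 = 2.5, pos_z_4 = 1.5, height_4 = 2.5, pos_x_5 = 5.5, pos_y_5 = 8, pos_z_5 = 8.5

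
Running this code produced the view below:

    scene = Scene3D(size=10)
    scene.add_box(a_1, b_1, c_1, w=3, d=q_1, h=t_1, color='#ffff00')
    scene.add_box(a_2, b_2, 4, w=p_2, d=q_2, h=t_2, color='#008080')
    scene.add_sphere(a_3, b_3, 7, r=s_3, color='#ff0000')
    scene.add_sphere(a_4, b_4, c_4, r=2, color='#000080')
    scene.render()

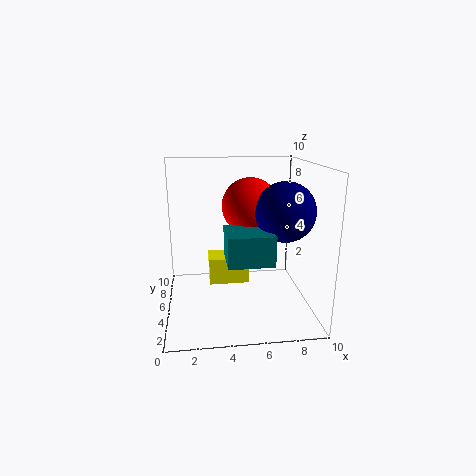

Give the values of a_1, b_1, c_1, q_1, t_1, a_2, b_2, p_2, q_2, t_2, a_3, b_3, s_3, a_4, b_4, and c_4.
a_1 = 3, b_1 = 6, c_1 = 1, q_1 = 2, t_1 = 2, a_2 = 4, b_2 = 2, p_2 = 3, q_2 = 3, t_2 = 2, a_3 = 6, b_3 = 6, s_3 = 2, a_4 = 8, b_4 = 4, c_4 = 7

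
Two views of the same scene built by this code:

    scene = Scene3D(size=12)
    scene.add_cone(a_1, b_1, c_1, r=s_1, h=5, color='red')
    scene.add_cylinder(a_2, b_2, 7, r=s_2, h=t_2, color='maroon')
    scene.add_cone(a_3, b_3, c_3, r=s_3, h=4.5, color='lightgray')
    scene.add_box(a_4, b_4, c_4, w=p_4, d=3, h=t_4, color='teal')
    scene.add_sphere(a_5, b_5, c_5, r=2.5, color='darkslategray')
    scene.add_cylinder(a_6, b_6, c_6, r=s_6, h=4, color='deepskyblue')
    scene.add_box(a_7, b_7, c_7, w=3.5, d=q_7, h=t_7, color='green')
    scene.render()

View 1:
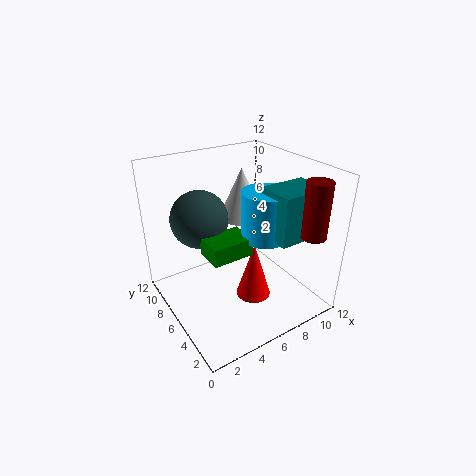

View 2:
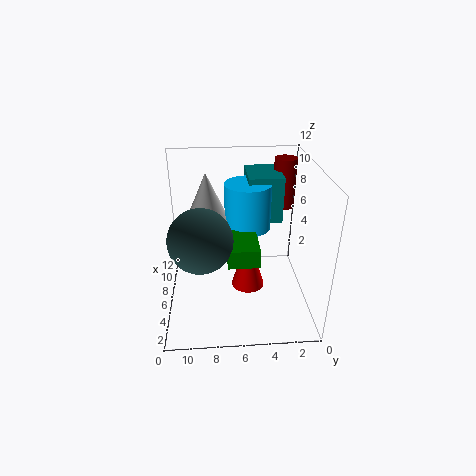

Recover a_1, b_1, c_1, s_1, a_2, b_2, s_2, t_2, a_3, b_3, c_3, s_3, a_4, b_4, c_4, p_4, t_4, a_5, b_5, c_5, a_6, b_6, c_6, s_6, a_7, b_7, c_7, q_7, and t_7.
a_1 = 7; b_1 = 5; c_1 = 0.5; s_1 = 1.5; a_2 = 10; b_2 = 1.5; s_2 = 1; t_2 = 4.5; a_3 = 8; b_3 = 8.5; c_3 = 6.5; s_3 = 2; a_4 = 7.5; b_4 = 2; c_4 = 6.5; p_4 = 4; t_4 = 4; a_5 = 4; b_5 = 9; c_5 = 7; a_6 = 8; b_6 = 5; c_6 = 6; s_6 = 2; a_7 = 3; b_7 = 4.5; c_7 = 5; q_7 = 2.5; t_7 = 1.5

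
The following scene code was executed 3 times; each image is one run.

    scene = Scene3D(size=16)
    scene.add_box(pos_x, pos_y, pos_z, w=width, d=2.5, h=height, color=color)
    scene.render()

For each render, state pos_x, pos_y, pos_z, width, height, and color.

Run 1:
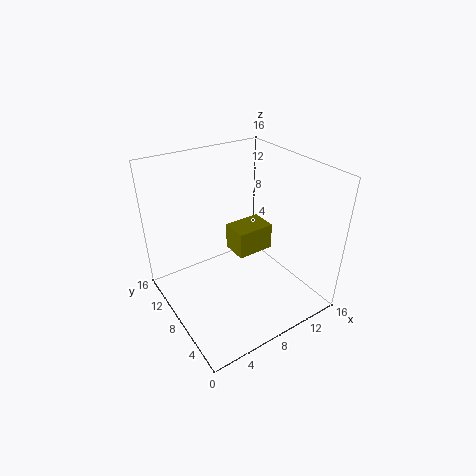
pos_x = 5, pos_y = 3, pos_z = 9.5, width = 3.5, height = 2.5, color = 'olive'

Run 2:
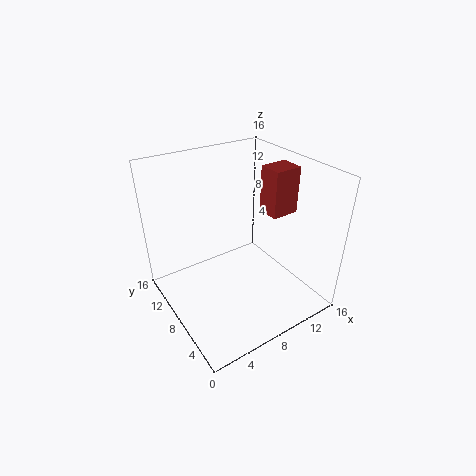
pos_x = 10.5, pos_y = 5, pos_z = 11, width = 3, height = 5, color = 'brown'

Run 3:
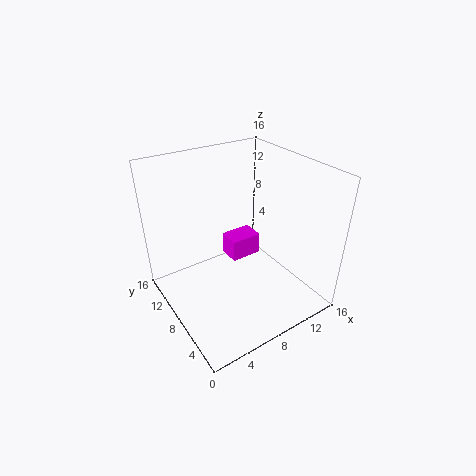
pos_x = 7.5, pos_y = 8, pos_z = 5, width = 3.5, height = 2.5, color = 'magenta'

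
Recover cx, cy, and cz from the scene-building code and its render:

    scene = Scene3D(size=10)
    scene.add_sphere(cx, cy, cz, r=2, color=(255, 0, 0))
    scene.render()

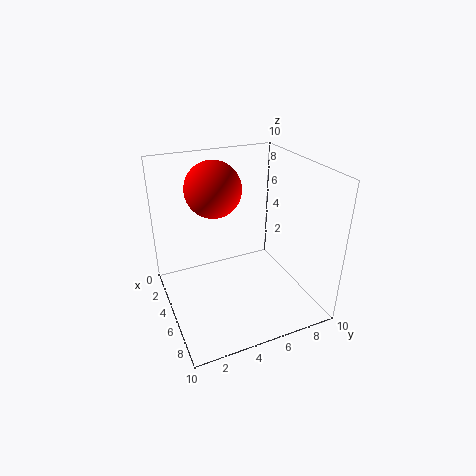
cx = 3; cy = 4; cz = 8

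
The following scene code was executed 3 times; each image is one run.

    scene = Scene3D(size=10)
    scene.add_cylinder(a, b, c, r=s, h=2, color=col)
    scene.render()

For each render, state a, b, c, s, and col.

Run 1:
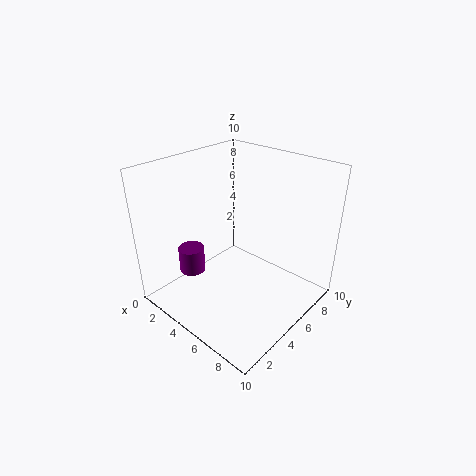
a = 1, b = 4, c = 1, s = 1, col = 'purple'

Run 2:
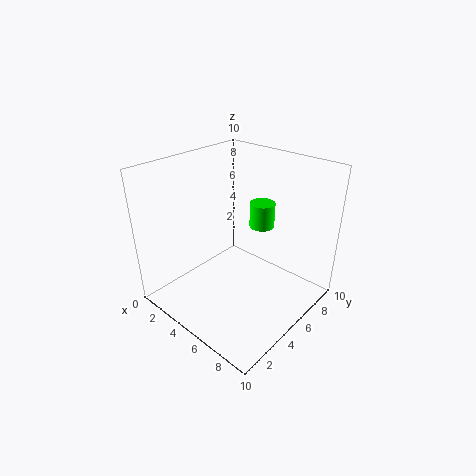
a = 4, b = 9, c = 4, s = 1, col = 'lime'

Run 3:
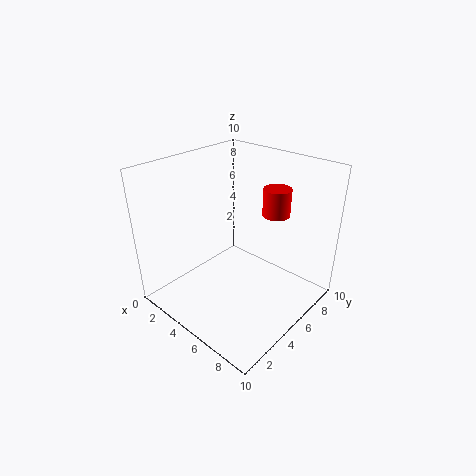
a = 6, b = 8, c = 6, s = 1, col = 'red'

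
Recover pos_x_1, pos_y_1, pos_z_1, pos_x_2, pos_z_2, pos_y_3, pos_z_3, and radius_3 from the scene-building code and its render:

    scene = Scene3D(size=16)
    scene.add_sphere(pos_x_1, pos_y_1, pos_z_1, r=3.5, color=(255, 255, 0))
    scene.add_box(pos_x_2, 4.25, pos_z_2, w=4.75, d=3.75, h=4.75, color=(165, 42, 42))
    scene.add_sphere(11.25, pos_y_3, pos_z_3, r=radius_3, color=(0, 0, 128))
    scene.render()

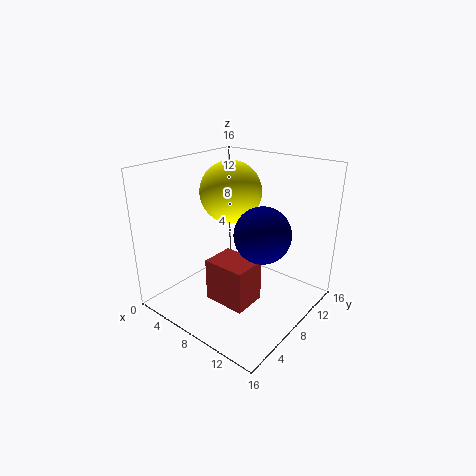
pos_x_1 = 5.75
pos_y_1 = 9.5
pos_z_1 = 12.5
pos_x_2 = 6.5
pos_z_2 = 1.5
pos_y_3 = 8
pos_z_3 = 9.25
radius_3 = 3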